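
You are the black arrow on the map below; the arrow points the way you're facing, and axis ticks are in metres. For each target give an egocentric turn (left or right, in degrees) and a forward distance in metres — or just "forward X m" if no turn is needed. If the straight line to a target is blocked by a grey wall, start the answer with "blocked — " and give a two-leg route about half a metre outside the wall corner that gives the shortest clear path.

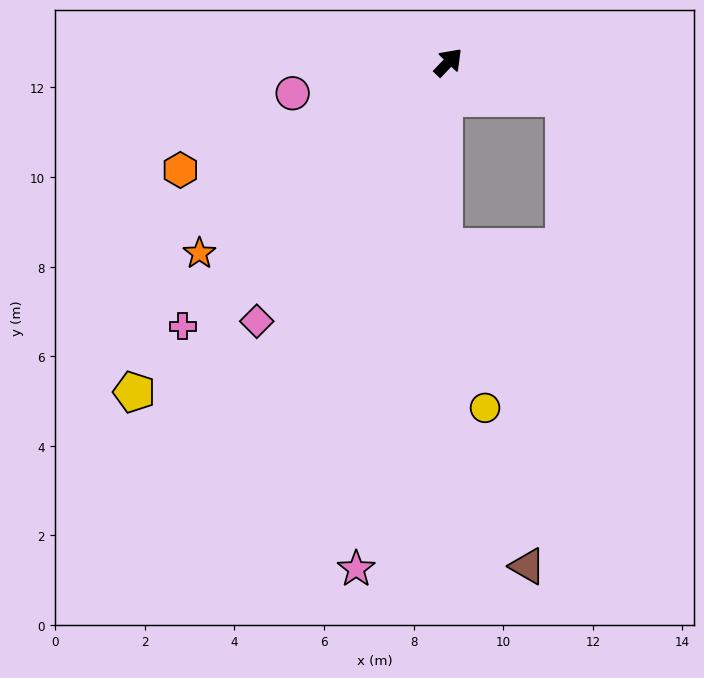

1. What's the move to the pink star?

turn right 146°, forward 11.5 m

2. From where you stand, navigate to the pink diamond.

turn right 173°, forward 7.2 m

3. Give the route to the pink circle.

turn left 145°, forward 3.5 m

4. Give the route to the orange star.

turn left 171°, forward 7.0 m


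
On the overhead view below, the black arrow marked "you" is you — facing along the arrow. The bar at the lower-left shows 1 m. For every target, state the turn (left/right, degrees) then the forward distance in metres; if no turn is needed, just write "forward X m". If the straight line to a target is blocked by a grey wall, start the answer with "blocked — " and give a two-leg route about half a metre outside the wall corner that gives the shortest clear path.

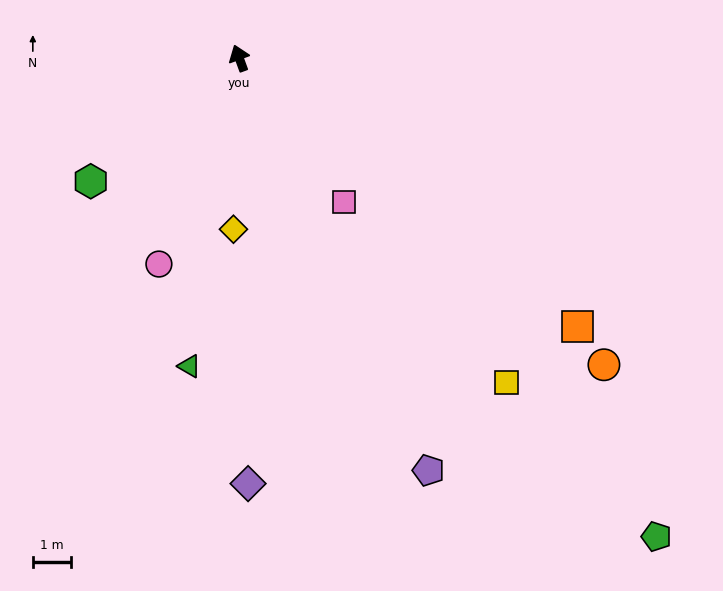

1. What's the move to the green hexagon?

turn left 110°, forward 5.0 m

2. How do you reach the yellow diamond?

turn left 158°, forward 4.5 m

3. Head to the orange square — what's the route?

turn right 148°, forward 11.3 m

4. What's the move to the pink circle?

turn left 139°, forward 5.8 m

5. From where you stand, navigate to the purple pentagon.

turn right 175°, forward 11.8 m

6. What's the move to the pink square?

turn right 164°, forward 4.6 m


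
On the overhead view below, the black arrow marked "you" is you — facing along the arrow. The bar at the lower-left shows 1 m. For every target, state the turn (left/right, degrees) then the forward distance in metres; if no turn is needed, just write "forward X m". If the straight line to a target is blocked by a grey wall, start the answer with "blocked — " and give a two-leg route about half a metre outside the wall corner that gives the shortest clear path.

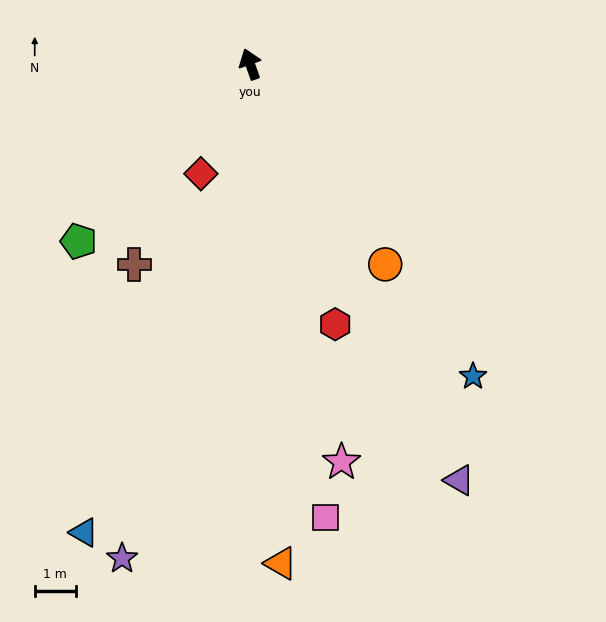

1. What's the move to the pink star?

turn left 173°, forward 9.9 m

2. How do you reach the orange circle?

turn right 166°, forward 5.8 m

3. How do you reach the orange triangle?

turn left 164°, forward 12.1 m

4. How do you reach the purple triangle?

turn right 173°, forward 11.3 m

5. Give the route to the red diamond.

turn left 136°, forward 2.9 m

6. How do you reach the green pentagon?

turn left 116°, forward 6.0 m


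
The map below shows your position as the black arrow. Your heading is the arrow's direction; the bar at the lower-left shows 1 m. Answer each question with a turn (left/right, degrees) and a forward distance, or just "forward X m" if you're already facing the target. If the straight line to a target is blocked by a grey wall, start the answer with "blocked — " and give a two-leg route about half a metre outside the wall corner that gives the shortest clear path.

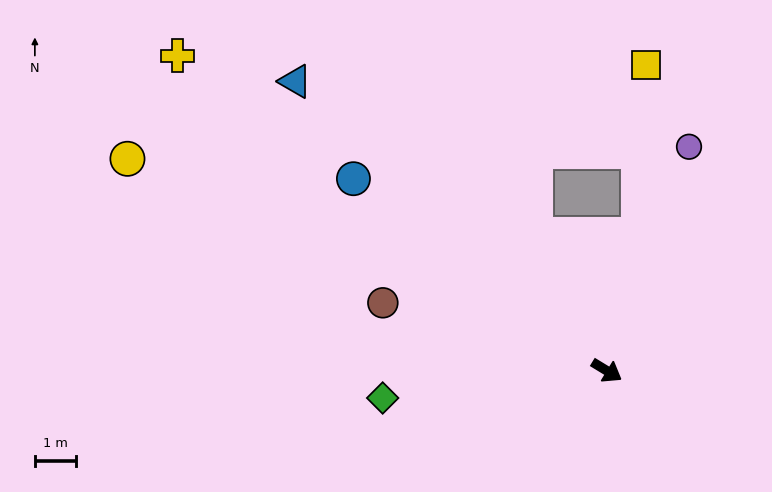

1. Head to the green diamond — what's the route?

turn right 142°, forward 5.5 m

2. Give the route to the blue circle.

turn left 174°, forward 7.8 m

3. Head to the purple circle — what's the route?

turn left 101°, forward 5.8 m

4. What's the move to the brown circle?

turn right 166°, forward 5.7 m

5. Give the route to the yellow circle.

turn right 172°, forward 12.8 m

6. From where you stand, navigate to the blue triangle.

turn left 168°, forward 10.4 m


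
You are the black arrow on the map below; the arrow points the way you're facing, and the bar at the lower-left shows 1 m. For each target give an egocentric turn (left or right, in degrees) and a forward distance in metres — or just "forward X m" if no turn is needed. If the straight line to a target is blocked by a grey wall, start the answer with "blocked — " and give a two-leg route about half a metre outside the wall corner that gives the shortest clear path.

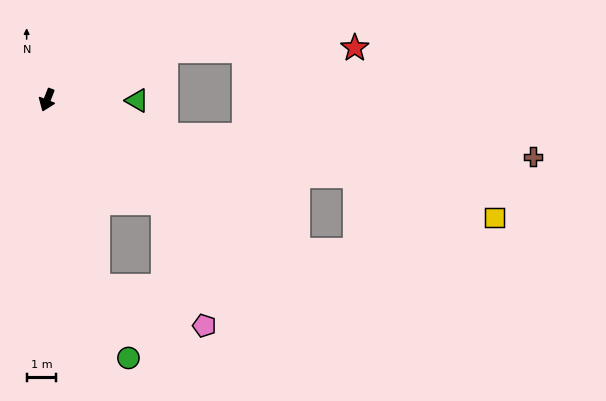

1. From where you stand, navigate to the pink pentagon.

blocked — turn left 70°, forward 5.3 m, then turn right 30°, forward 4.4 m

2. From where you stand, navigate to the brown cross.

blocked — turn left 95°, forward 4.2 m, then turn left 13°, forward 12.5 m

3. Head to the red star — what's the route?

blocked — turn left 134°, forward 4.4 m, then turn right 22°, forward 6.4 m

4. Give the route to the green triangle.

turn left 111°, forward 3.1 m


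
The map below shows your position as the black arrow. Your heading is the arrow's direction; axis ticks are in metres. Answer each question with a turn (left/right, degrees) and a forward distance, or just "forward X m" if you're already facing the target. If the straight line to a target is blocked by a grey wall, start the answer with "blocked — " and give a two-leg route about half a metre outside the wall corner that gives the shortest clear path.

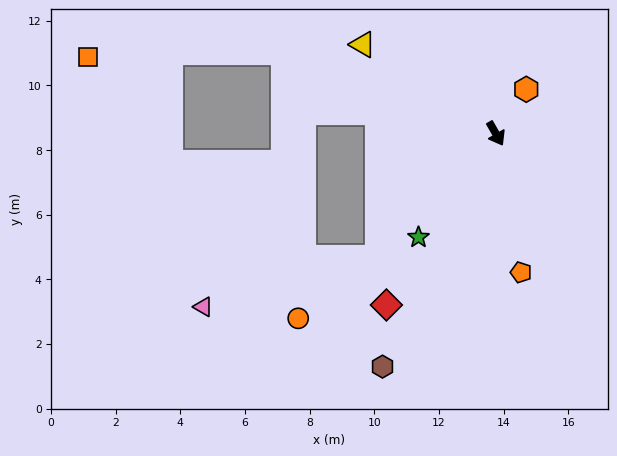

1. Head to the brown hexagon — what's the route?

turn right 56°, forward 8.0 m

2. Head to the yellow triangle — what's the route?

turn right 154°, forward 5.0 m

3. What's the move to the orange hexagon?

turn left 116°, forward 1.7 m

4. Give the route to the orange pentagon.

turn right 19°, forward 4.4 m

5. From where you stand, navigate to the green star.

turn right 66°, forward 4.0 m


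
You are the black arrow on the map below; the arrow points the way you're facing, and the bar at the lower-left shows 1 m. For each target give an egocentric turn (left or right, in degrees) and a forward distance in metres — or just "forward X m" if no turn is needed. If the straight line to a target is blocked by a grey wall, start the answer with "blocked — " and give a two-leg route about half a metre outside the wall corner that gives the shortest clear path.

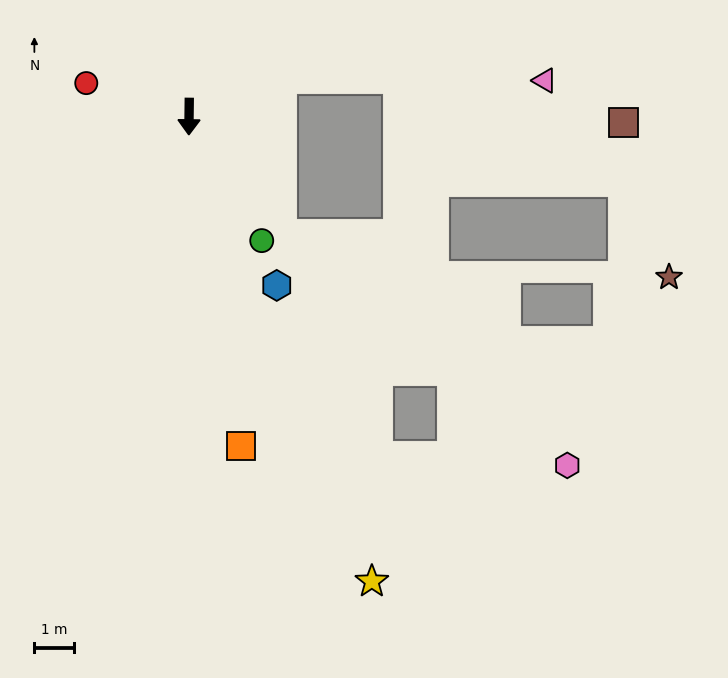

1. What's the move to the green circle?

turn left 31°, forward 3.7 m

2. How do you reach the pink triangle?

blocked — turn left 114°, forward 2.5 m, then turn right 24°, forward 6.7 m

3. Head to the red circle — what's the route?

turn right 107°, forward 2.8 m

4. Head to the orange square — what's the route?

turn left 10°, forward 8.5 m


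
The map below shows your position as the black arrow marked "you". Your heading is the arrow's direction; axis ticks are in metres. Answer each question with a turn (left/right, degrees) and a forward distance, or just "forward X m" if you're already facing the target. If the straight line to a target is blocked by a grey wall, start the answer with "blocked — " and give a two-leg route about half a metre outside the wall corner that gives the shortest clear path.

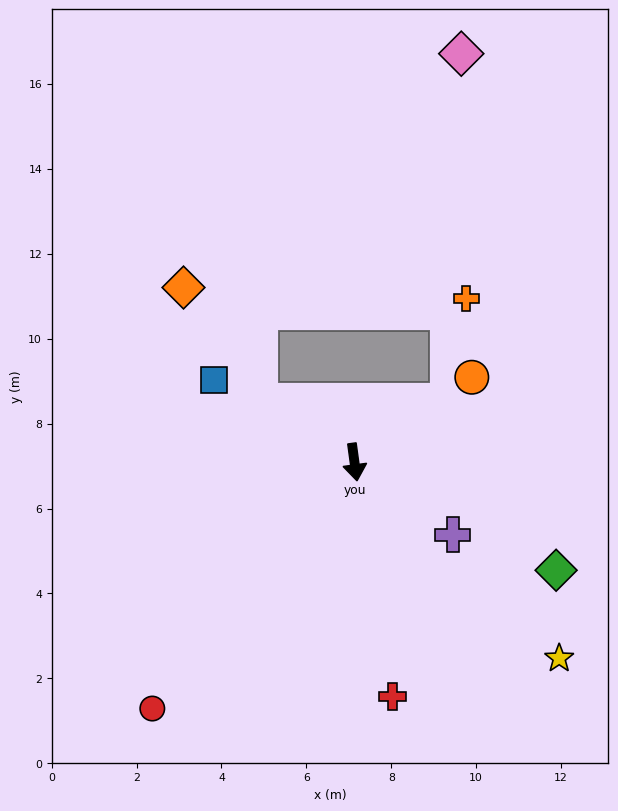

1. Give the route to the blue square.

turn right 128°, forward 3.8 m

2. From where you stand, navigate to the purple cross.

turn left 46°, forward 2.9 m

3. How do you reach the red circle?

turn right 47°, forward 7.5 m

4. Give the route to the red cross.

forward 5.6 m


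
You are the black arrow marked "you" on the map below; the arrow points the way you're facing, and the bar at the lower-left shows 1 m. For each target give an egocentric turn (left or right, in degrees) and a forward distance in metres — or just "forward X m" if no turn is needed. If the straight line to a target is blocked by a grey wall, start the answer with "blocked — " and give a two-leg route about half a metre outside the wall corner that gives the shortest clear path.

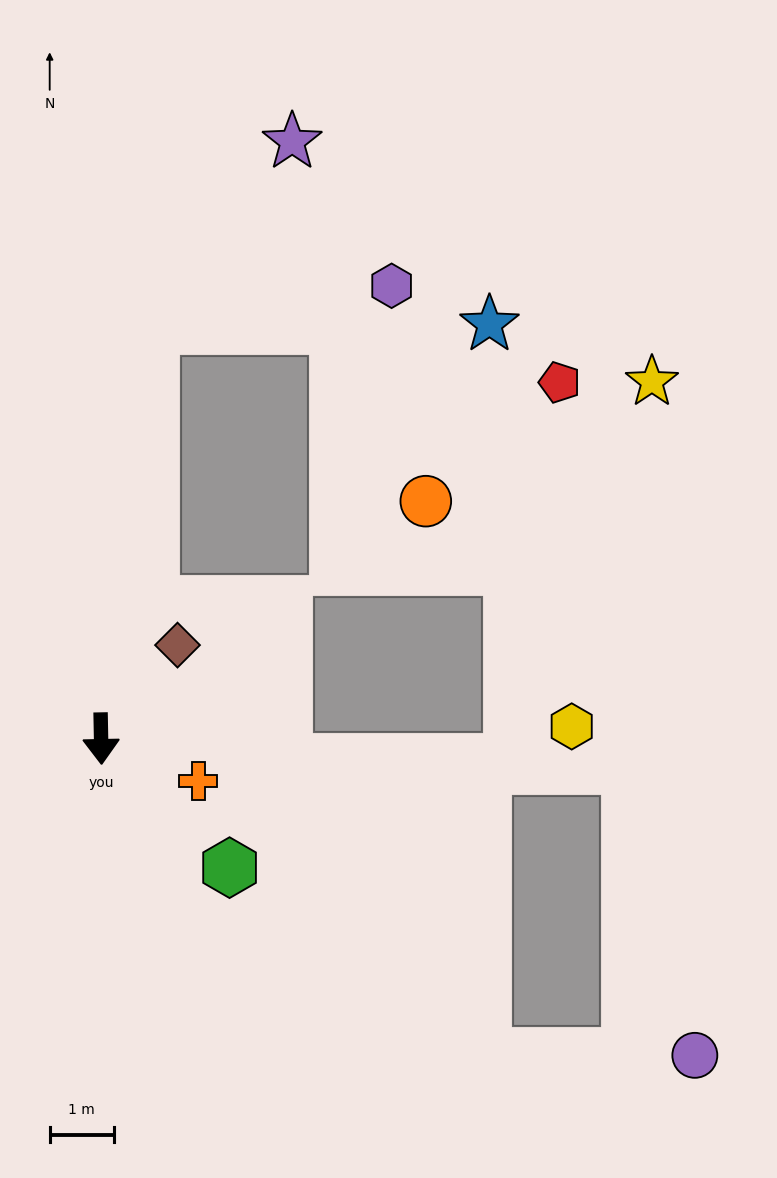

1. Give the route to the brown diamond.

turn left 140°, forward 1.9 m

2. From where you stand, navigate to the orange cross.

turn left 65°, forward 1.6 m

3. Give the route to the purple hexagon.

blocked — turn left 172°, forward 6.4 m, then turn right 73°, forward 3.8 m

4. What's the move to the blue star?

blocked — turn left 172°, forward 6.4 m, then turn right 83°, forward 5.2 m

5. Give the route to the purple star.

blocked — turn left 172°, forward 6.4 m, then turn right 30°, forward 3.6 m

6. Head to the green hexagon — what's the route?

turn left 44°, forward 2.8 m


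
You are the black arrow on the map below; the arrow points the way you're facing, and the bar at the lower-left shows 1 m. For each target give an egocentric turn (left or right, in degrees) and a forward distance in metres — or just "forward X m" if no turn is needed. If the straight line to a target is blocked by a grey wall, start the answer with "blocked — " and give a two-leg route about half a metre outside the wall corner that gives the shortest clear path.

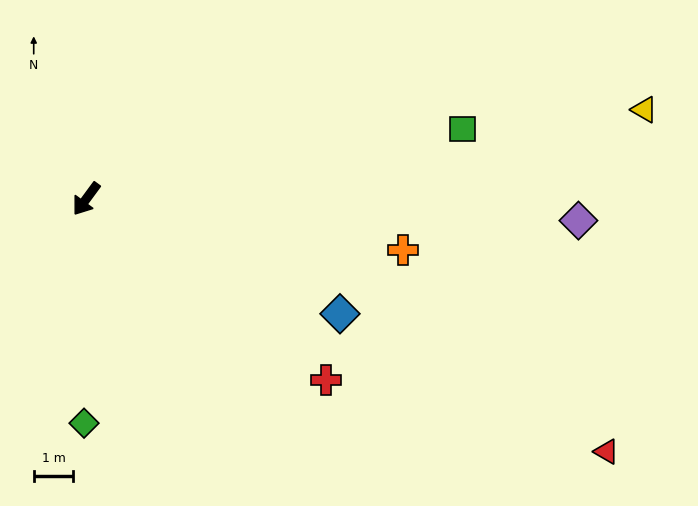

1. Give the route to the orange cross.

turn left 117°, forward 8.1 m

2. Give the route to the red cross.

turn left 89°, forward 7.6 m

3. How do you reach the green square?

turn left 137°, forward 9.6 m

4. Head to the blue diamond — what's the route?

turn left 102°, forward 7.0 m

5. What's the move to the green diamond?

turn left 36°, forward 5.6 m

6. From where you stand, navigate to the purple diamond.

turn left 124°, forward 12.4 m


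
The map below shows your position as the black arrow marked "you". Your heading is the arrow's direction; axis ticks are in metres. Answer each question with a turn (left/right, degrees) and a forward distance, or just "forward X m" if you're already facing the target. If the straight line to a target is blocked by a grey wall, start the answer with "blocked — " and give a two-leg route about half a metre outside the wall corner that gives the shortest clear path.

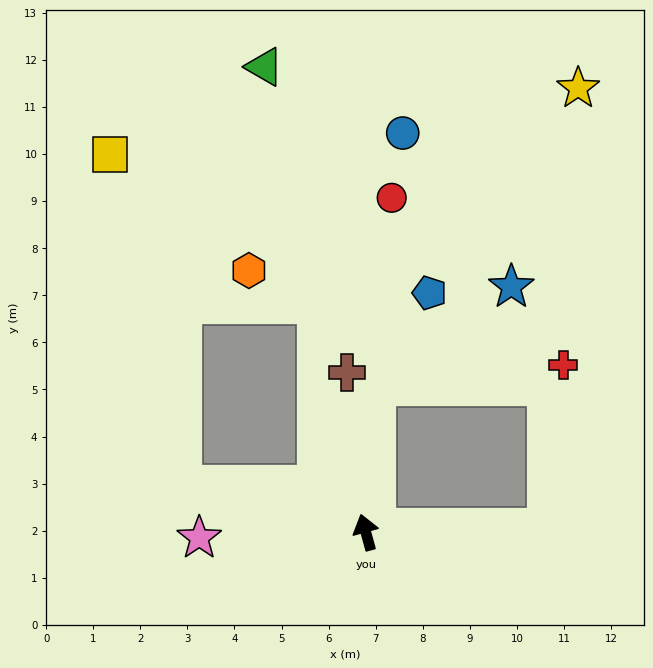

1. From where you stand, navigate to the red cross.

blocked — turn right 19°, forward 3.1 m, then turn right 80°, forward 4.0 m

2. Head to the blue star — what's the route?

blocked — turn right 19°, forward 3.1 m, then turn right 50°, forward 3.6 m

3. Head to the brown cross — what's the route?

turn right 9°, forward 3.4 m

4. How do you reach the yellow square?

blocked — turn left 60°, forward 4.0 m, then turn right 63°, forward 7.2 m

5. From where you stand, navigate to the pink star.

turn left 77°, forward 3.5 m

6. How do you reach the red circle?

turn right 20°, forward 7.1 m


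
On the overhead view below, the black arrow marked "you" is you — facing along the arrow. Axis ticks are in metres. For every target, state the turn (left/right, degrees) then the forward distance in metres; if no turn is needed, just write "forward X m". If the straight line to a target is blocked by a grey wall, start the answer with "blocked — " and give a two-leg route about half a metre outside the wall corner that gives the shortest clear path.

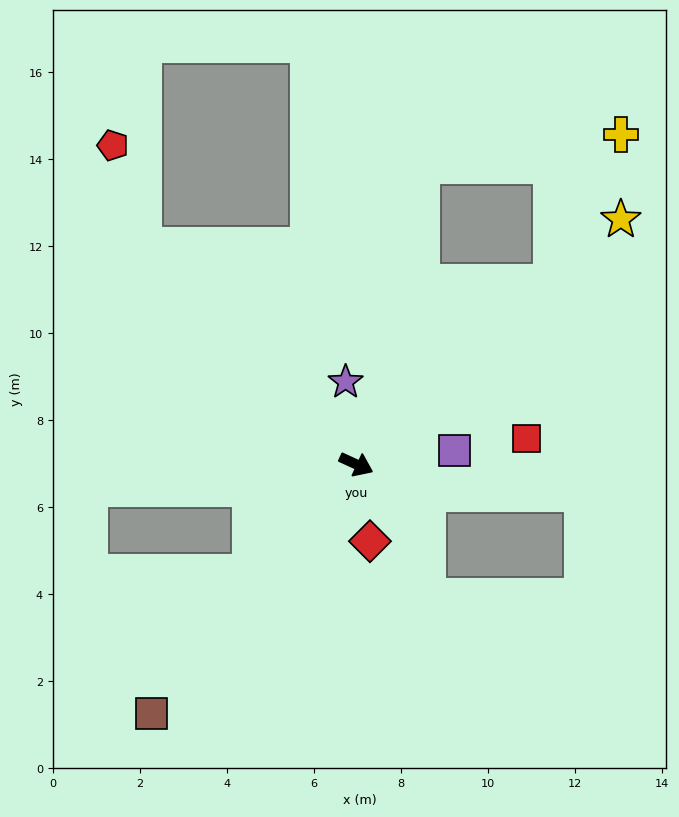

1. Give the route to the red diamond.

turn right 55°, forward 1.8 m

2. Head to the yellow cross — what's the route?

blocked — turn left 68°, forward 6.1 m, then turn left 21°, forward 3.8 m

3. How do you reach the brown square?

turn right 105°, forward 7.4 m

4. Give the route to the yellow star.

turn left 67°, forward 8.3 m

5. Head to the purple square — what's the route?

turn left 32°, forward 2.3 m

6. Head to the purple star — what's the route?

turn left 122°, forward 1.9 m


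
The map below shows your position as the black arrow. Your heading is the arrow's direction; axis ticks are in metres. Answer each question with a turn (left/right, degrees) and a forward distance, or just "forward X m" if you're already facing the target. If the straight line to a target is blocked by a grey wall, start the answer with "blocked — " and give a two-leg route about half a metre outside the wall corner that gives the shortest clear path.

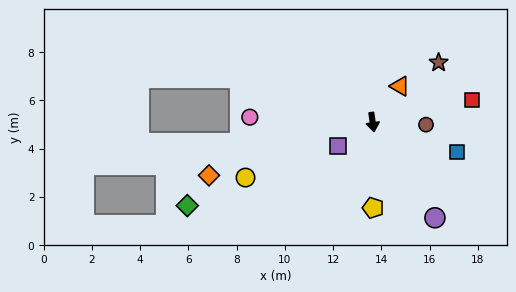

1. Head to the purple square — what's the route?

turn right 64°, forward 1.8 m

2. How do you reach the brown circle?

turn left 79°, forward 2.2 m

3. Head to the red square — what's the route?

turn left 94°, forward 4.2 m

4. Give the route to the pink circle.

turn right 100°, forward 5.1 m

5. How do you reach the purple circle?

turn left 25°, forward 4.7 m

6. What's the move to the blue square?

turn left 62°, forward 3.7 m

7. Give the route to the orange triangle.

turn left 135°, forward 1.9 m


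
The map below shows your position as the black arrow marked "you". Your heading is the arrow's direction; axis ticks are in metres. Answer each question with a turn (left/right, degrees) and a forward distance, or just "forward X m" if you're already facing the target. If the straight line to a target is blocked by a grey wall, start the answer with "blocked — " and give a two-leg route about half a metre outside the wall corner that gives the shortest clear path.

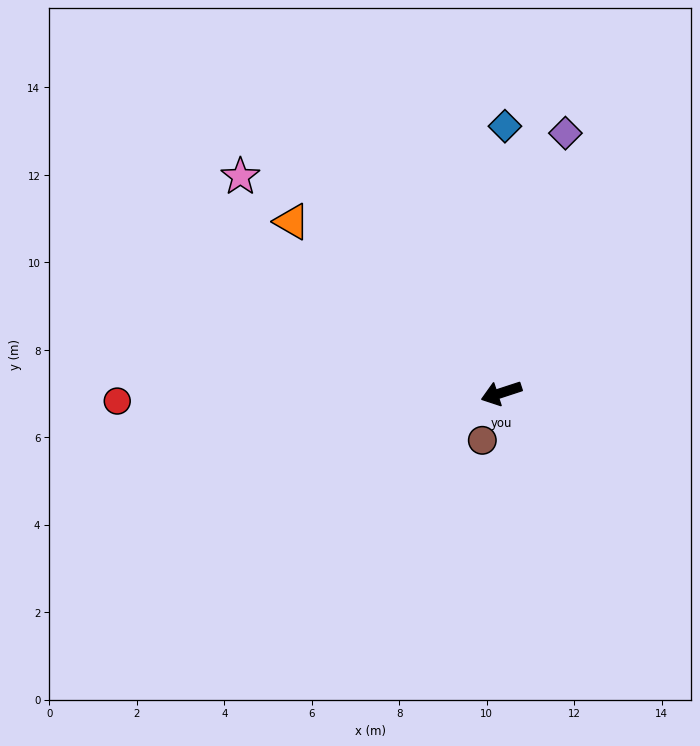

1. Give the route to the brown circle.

turn left 50°, forward 1.2 m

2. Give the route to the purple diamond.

turn right 122°, forward 6.1 m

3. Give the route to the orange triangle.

turn right 57°, forward 6.2 m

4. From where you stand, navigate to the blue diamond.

turn right 109°, forward 6.1 m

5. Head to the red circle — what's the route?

turn right 17°, forward 8.8 m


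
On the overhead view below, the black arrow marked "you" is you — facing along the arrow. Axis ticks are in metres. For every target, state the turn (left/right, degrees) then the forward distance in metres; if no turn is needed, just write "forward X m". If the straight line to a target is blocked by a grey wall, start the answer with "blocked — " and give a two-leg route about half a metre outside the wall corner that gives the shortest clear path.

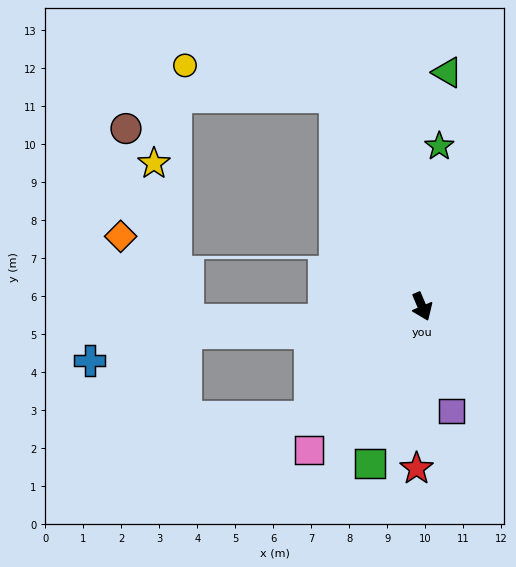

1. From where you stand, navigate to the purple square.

turn right 7°, forward 2.9 m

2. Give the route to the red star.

turn right 25°, forward 4.3 m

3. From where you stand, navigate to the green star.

turn left 151°, forward 4.2 m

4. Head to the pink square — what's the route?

turn right 61°, forward 4.8 m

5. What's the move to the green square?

turn right 41°, forward 4.4 m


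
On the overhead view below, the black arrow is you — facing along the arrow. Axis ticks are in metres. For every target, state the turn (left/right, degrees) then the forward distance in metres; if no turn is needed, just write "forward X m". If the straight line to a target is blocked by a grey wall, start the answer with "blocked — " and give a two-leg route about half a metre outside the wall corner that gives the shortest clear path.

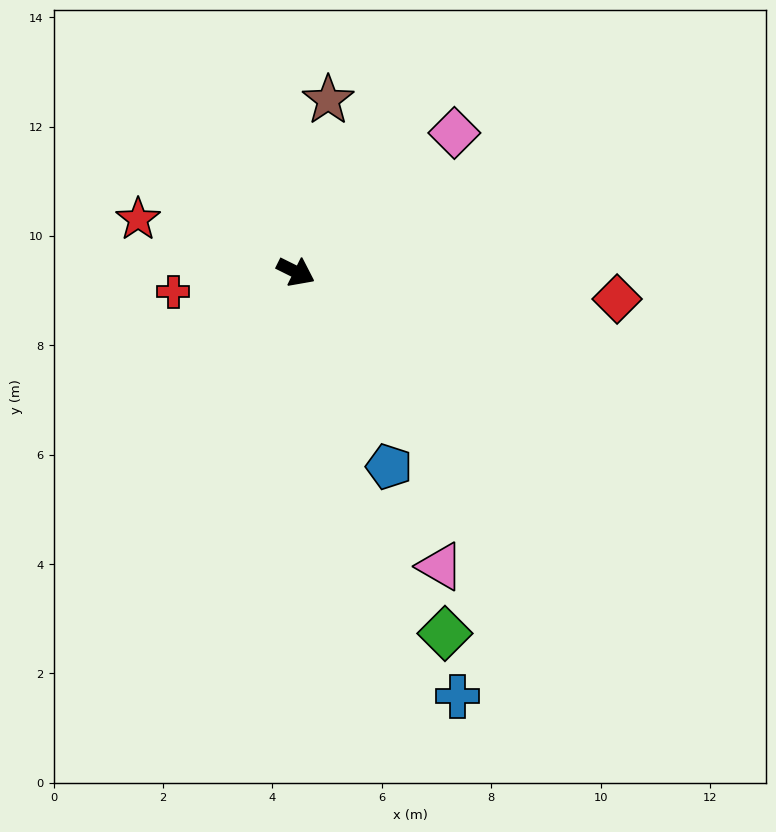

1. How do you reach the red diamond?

turn left 22°, forward 5.9 m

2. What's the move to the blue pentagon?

turn right 38°, forward 3.9 m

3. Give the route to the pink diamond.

turn left 68°, forward 3.9 m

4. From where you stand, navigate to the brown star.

turn left 106°, forward 3.2 m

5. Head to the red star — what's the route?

turn right 172°, forward 3.0 m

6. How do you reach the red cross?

turn right 144°, forward 2.3 m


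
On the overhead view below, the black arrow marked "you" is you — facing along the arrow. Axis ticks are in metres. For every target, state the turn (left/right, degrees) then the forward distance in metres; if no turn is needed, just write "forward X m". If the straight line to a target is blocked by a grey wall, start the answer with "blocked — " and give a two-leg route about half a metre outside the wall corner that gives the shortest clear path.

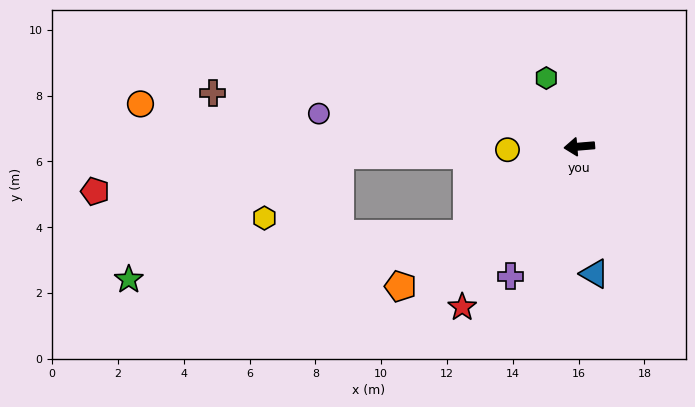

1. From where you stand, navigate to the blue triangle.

turn left 92°, forward 3.9 m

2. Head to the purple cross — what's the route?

turn left 57°, forward 4.5 m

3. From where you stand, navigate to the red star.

turn left 49°, forward 6.0 m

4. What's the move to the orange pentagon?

turn left 33°, forward 6.9 m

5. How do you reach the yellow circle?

turn right 2°, forward 2.2 m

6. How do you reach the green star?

blocked — turn left 33°, forward 4.3 m, then turn right 30°, forward 10.4 m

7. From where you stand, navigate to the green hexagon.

turn right 69°, forward 2.3 m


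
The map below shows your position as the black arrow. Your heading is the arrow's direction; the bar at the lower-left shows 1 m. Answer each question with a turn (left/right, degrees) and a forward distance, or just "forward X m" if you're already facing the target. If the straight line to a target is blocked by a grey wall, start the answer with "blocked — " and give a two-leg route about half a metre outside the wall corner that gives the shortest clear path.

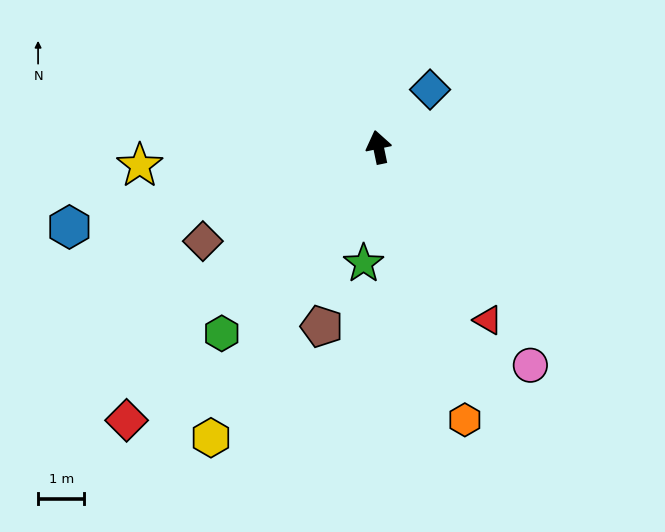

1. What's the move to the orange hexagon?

turn right 174°, forward 6.2 m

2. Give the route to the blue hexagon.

turn left 93°, forward 6.9 m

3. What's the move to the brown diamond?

turn left 106°, forward 4.3 m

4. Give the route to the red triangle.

turn right 159°, forward 4.4 m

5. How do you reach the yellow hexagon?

turn left 138°, forward 7.3 m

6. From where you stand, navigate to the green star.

turn left 161°, forward 2.5 m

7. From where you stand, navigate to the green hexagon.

turn left 128°, forward 5.3 m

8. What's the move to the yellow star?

turn left 83°, forward 5.2 m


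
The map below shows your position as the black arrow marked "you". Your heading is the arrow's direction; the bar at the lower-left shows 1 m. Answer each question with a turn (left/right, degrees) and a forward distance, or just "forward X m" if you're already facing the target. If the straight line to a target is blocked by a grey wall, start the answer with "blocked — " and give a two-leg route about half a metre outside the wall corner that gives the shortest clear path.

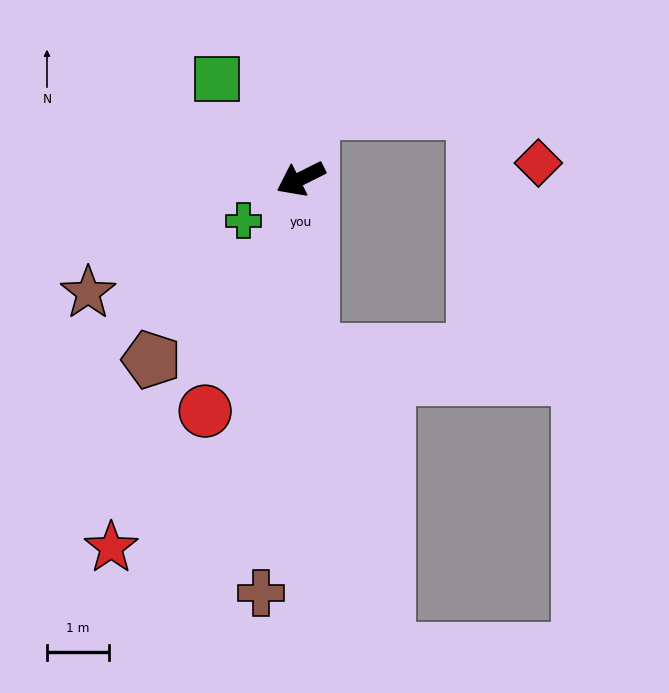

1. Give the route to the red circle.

turn left 41°, forward 4.0 m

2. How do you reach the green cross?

turn left 10°, forward 1.1 m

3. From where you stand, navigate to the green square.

turn right 77°, forward 2.1 m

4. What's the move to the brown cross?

turn left 58°, forward 6.7 m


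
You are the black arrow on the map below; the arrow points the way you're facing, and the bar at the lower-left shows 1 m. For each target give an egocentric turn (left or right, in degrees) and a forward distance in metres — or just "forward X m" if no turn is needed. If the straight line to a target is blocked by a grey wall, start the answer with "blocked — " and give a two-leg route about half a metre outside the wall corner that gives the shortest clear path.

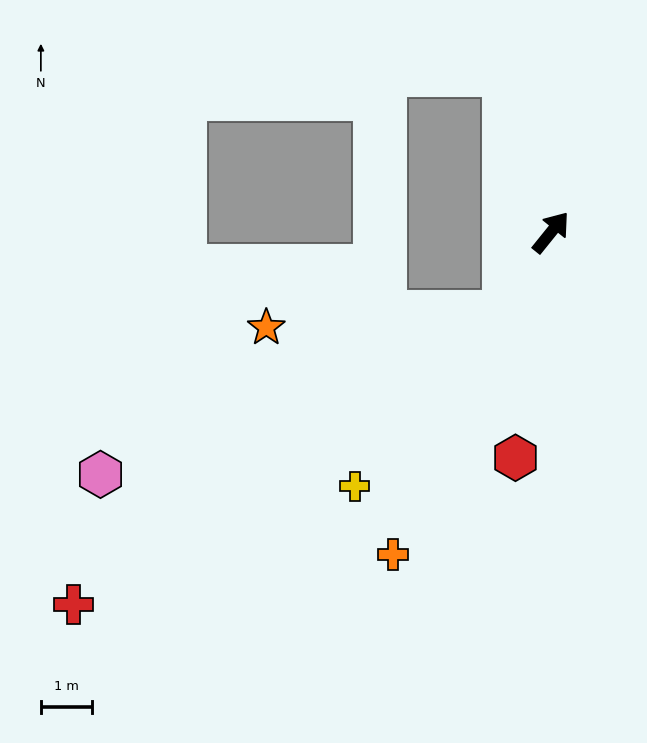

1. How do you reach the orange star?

blocked — turn right 172°, forward 1.8 m, then turn right 55°, forward 4.7 m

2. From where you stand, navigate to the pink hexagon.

blocked — turn right 172°, forward 1.8 m, then turn right 37°, forward 8.6 m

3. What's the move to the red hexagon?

turn right 150°, forward 4.5 m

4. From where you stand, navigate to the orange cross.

turn right 167°, forward 7.1 m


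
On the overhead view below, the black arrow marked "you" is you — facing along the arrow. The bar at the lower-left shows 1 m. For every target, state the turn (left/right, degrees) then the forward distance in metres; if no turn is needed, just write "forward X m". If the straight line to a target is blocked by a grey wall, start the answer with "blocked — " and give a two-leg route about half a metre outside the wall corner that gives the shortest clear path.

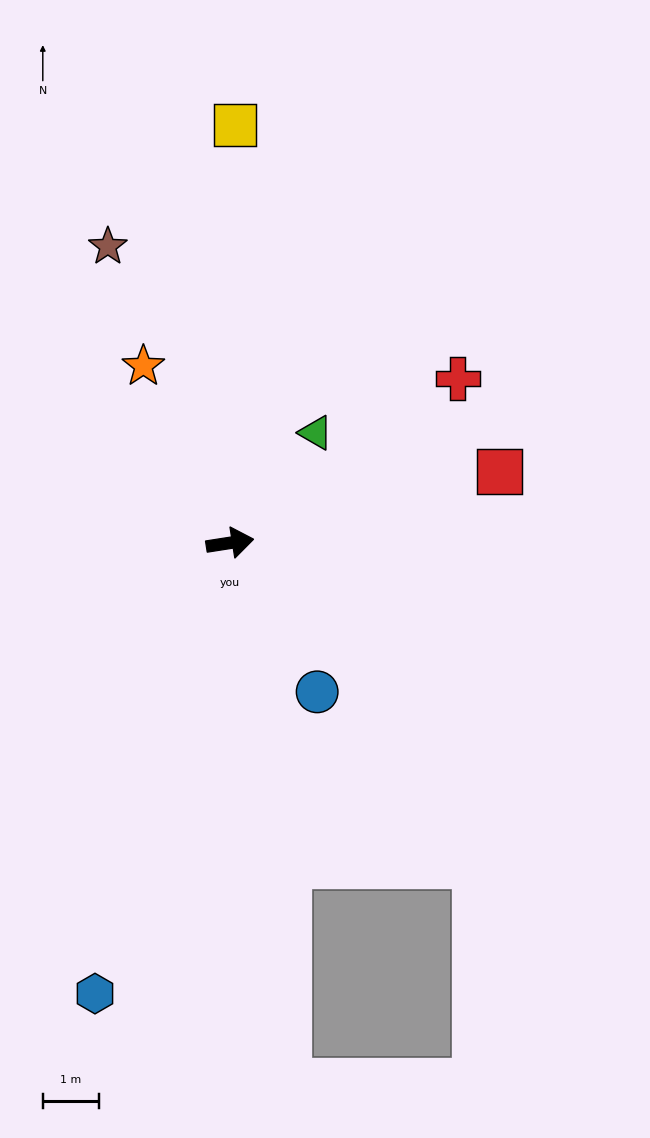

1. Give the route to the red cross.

turn left 27°, forward 5.0 m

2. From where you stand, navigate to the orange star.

turn left 107°, forward 3.5 m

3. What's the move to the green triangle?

turn left 43°, forward 2.5 m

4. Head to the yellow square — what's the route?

turn left 80°, forward 7.4 m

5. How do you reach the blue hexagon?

turn right 116°, forward 8.3 m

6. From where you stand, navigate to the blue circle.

turn right 69°, forward 3.0 m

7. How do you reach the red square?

turn left 6°, forward 4.9 m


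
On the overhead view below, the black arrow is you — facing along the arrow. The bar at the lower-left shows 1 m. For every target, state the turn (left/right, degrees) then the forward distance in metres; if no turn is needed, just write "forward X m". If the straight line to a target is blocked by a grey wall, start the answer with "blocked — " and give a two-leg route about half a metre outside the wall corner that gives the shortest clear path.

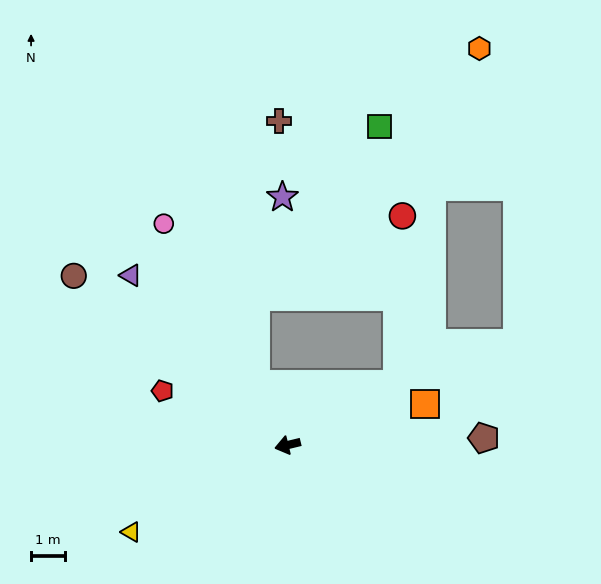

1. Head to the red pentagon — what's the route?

turn right 37°, forward 4.0 m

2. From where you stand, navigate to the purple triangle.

turn right 61°, forward 6.8 m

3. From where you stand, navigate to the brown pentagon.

turn left 168°, forward 5.8 m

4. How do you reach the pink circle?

turn right 74°, forward 7.4 m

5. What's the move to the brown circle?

turn right 52°, forward 8.0 m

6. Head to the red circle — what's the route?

blocked — turn right 165°, forward 3.7 m, then turn left 60°, forward 4.9 m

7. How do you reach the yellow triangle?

turn left 15°, forward 5.3 m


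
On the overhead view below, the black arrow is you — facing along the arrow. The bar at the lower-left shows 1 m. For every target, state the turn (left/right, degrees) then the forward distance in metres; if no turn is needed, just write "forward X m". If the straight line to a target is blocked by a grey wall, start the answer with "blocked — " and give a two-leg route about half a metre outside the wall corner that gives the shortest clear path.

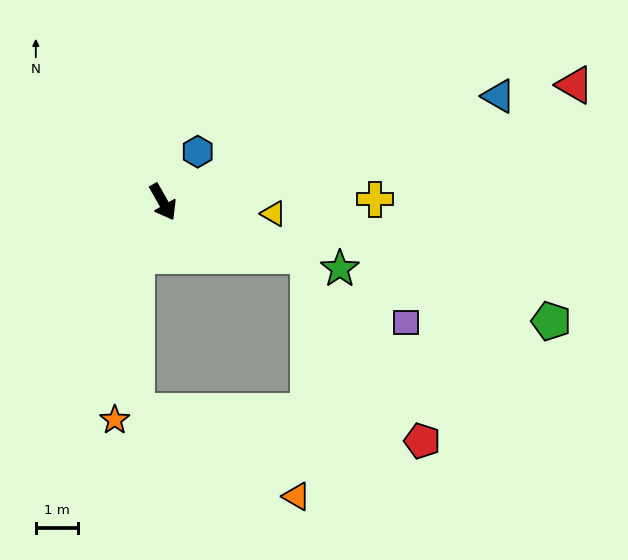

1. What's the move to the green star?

turn left 40°, forward 4.5 m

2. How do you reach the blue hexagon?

turn left 116°, forward 1.5 m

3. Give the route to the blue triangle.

turn left 78°, forward 8.4 m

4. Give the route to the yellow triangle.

turn left 54°, forward 2.7 m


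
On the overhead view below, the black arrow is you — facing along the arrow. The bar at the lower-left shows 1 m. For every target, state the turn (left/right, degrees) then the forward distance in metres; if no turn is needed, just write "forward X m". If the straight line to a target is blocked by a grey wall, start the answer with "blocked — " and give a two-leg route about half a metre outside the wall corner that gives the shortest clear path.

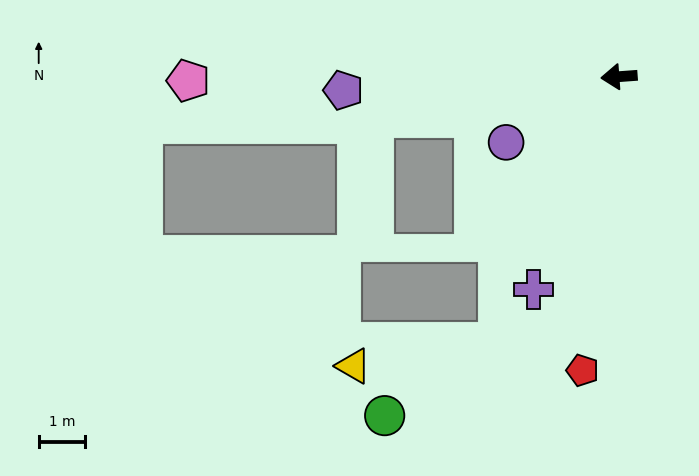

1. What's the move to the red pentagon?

turn left 79°, forward 6.4 m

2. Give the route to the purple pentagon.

forward 6.0 m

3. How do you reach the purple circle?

turn left 26°, forward 2.8 m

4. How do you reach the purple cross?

turn left 64°, forward 4.9 m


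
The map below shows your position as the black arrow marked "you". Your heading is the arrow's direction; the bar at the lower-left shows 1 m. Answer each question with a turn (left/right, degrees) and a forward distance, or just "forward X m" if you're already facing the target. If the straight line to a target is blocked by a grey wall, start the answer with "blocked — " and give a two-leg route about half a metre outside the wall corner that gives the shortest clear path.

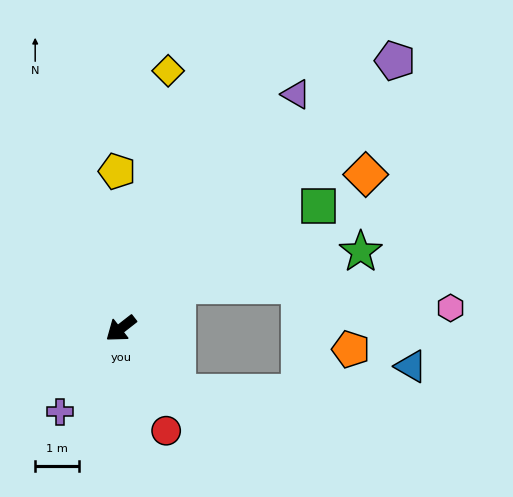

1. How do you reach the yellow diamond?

turn right 138°, forward 6.0 m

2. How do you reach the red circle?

turn left 76°, forward 2.6 m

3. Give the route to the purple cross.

turn left 16°, forward 2.4 m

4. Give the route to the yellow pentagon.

turn right 127°, forward 3.6 m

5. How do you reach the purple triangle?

turn right 165°, forward 6.7 m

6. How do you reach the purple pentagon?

turn right 174°, forward 8.8 m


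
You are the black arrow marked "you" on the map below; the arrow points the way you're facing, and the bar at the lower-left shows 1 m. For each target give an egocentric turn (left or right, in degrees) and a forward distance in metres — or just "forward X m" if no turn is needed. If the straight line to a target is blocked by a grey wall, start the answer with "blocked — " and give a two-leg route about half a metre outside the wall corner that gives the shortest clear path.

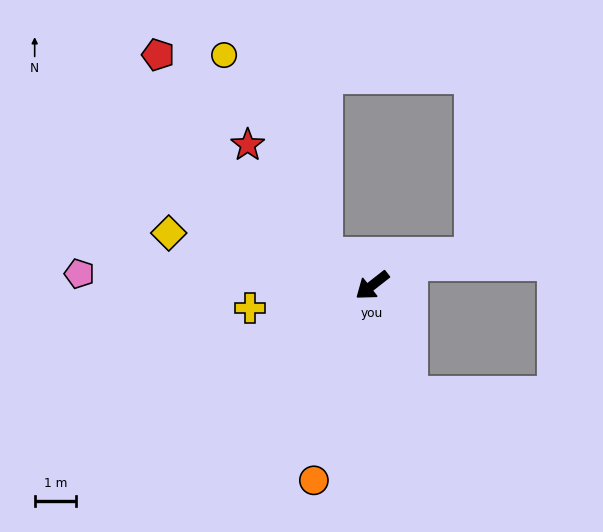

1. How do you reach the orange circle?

turn left 35°, forward 4.9 m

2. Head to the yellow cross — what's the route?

turn right 27°, forward 3.0 m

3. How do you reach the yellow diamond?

turn right 52°, forward 5.0 m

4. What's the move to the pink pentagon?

turn right 40°, forward 7.0 m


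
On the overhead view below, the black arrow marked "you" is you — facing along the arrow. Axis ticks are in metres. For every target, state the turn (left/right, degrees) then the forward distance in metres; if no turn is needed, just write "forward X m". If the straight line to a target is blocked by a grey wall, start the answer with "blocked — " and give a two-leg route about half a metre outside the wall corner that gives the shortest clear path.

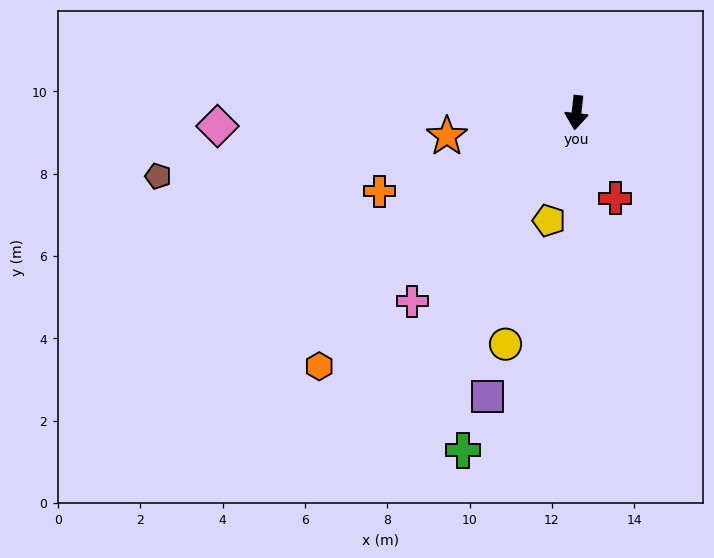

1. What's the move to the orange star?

turn right 73°, forward 3.2 m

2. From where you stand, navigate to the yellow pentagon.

turn right 8°, forward 2.7 m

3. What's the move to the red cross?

turn left 31°, forward 2.3 m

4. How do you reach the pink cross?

turn right 35°, forward 6.1 m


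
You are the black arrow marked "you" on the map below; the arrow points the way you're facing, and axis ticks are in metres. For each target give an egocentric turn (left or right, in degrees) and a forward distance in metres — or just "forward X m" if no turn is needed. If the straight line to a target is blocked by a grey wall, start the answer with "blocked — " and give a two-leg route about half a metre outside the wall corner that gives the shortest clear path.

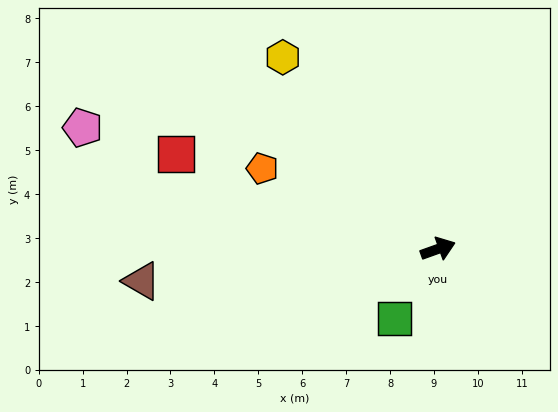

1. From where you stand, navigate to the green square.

turn right 142°, forward 1.9 m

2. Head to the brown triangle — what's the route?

turn left 167°, forward 6.8 m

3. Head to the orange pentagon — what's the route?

turn left 136°, forward 4.4 m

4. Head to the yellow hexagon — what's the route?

turn left 109°, forward 5.6 m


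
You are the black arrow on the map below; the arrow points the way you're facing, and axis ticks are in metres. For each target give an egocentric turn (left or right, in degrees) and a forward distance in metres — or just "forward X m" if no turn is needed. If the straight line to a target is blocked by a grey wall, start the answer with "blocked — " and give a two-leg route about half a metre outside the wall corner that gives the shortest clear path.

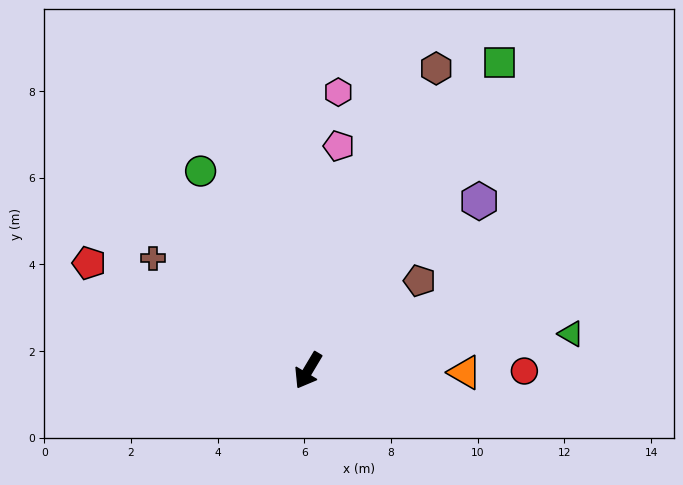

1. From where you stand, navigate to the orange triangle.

turn left 120°, forward 3.6 m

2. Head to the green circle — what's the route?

turn right 121°, forward 5.2 m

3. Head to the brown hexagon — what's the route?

turn right 172°, forward 7.6 m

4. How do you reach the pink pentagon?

turn right 157°, forward 5.2 m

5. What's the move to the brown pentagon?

turn left 160°, forward 3.3 m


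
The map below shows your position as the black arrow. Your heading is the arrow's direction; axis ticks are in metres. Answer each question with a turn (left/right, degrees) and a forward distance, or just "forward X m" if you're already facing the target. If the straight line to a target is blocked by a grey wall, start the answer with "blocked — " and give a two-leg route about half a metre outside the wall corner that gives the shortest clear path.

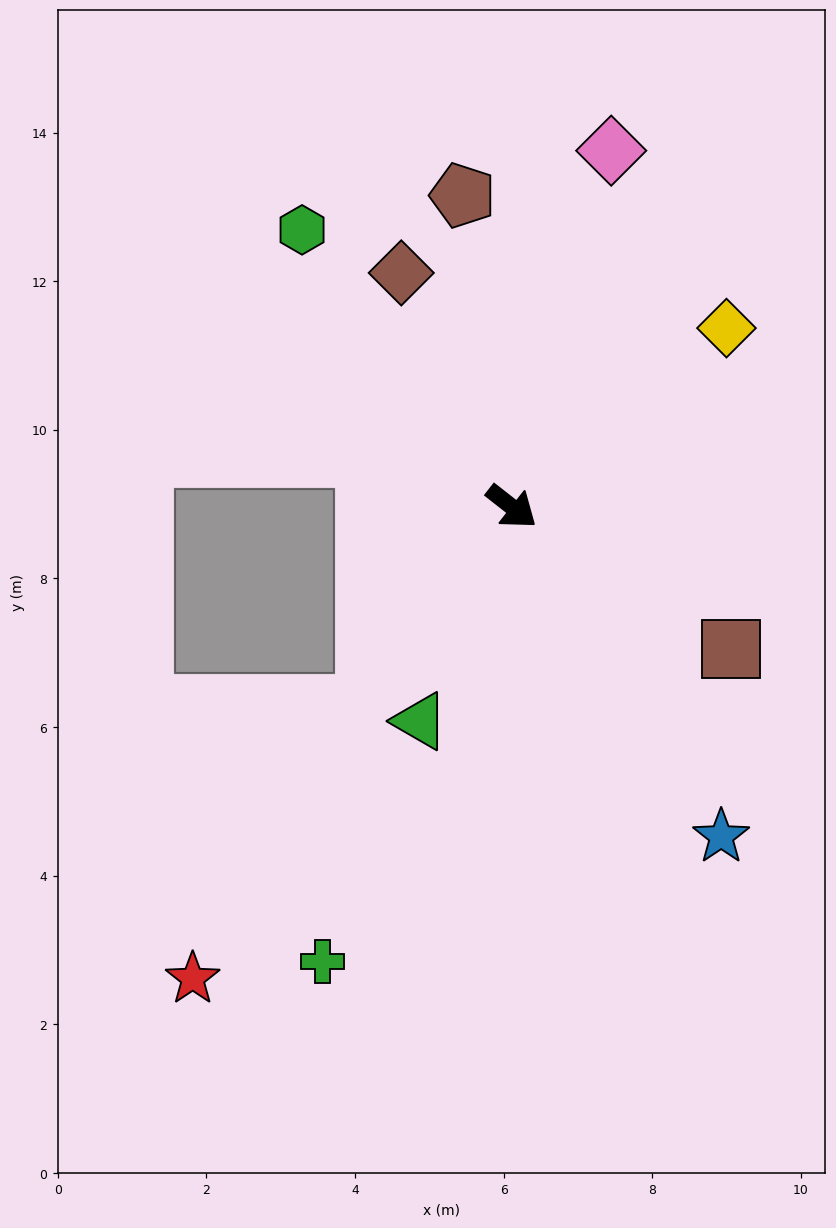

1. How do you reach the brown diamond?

turn left 153°, forward 3.5 m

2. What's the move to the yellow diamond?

turn left 78°, forward 3.8 m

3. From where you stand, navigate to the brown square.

turn left 5°, forward 3.5 m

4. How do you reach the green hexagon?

turn left 165°, forward 4.7 m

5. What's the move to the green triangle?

turn right 75°, forward 3.1 m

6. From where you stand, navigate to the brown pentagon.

turn left 137°, forward 4.2 m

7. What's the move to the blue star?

turn right 20°, forward 5.3 m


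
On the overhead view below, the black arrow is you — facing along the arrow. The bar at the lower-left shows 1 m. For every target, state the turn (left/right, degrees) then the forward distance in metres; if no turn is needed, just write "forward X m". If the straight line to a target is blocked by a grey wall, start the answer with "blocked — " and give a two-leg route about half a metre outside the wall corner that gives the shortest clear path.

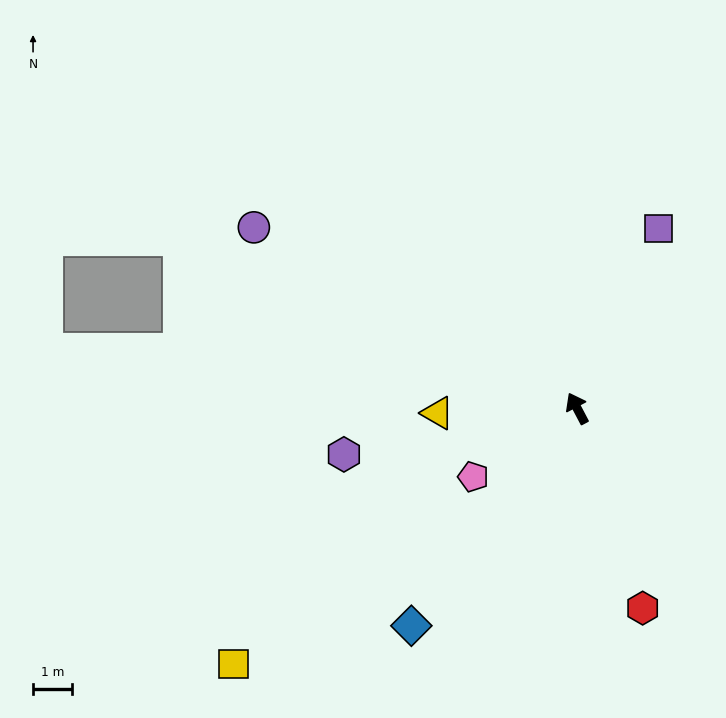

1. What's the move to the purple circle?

turn left 33°, forward 9.5 m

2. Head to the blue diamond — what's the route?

turn left 115°, forward 7.0 m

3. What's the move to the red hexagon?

turn left 170°, forward 5.4 m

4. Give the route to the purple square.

turn right 52°, forward 5.1 m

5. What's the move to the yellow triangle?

turn left 64°, forward 3.6 m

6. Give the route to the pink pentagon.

turn left 96°, forward 3.2 m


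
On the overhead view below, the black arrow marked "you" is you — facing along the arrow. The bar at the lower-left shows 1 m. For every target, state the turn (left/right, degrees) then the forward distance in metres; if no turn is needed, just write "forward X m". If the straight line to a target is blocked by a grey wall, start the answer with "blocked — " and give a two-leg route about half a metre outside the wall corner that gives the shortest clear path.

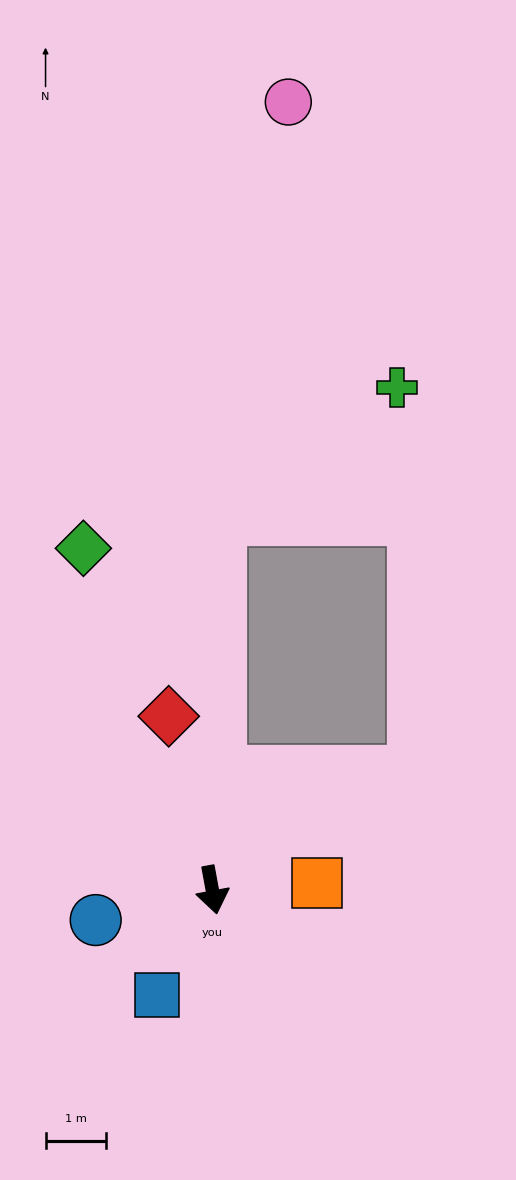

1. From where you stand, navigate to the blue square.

turn right 38°, forward 2.0 m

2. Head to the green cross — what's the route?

blocked — turn left 168°, forward 6.1 m, then turn right 52°, forward 3.6 m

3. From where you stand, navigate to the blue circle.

turn right 86°, forward 2.0 m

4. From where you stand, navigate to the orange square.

turn left 83°, forward 1.7 m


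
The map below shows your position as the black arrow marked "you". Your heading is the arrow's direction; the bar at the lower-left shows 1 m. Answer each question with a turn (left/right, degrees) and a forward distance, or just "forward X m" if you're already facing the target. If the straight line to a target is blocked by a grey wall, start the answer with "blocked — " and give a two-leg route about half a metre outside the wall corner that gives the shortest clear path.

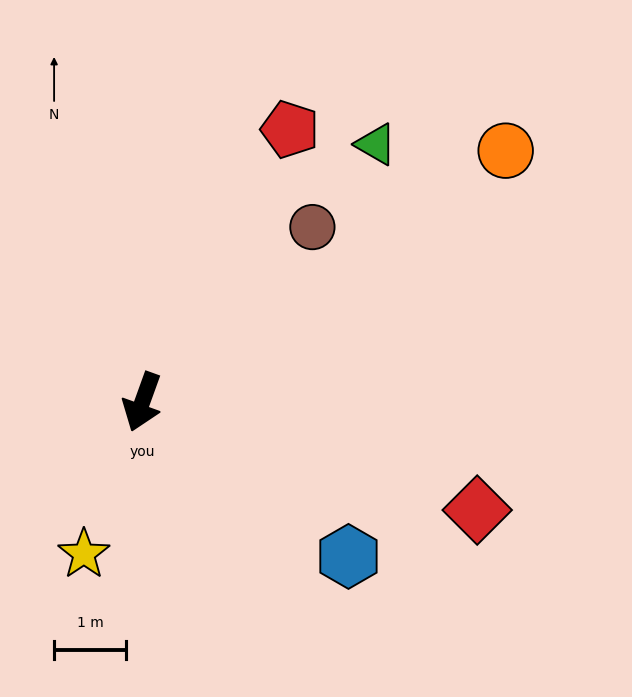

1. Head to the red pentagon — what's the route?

turn left 171°, forward 4.3 m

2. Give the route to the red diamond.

turn left 92°, forward 4.9 m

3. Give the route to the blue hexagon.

turn left 73°, forward 3.6 m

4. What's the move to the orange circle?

turn left 145°, forward 6.2 m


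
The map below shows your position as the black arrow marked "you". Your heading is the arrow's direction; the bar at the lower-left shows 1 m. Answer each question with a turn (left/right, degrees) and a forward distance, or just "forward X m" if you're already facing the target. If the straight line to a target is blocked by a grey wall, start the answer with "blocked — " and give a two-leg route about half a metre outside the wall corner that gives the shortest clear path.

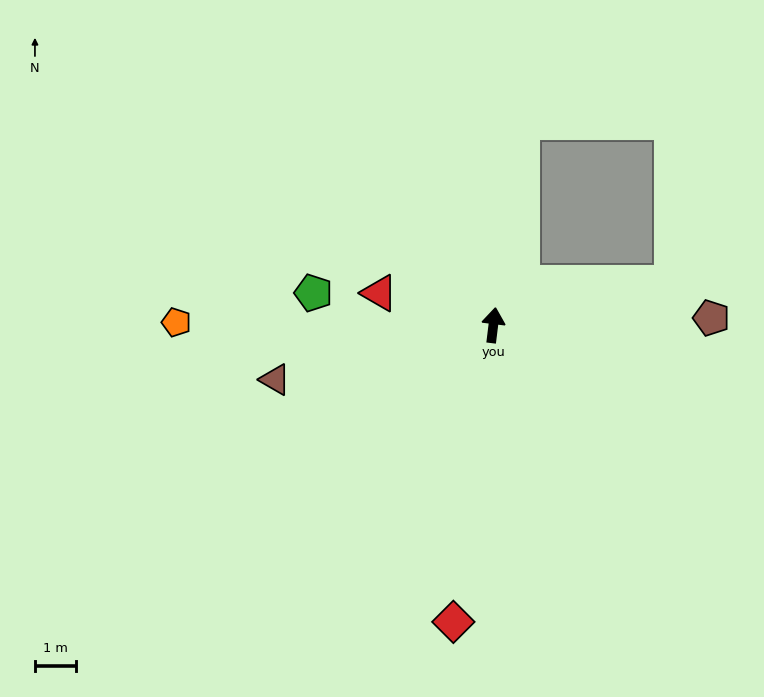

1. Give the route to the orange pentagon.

turn left 97°, forward 7.7 m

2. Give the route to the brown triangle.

turn left 111°, forward 5.5 m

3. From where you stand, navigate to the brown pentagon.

turn right 81°, forward 5.3 m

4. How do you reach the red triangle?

turn left 81°, forward 2.9 m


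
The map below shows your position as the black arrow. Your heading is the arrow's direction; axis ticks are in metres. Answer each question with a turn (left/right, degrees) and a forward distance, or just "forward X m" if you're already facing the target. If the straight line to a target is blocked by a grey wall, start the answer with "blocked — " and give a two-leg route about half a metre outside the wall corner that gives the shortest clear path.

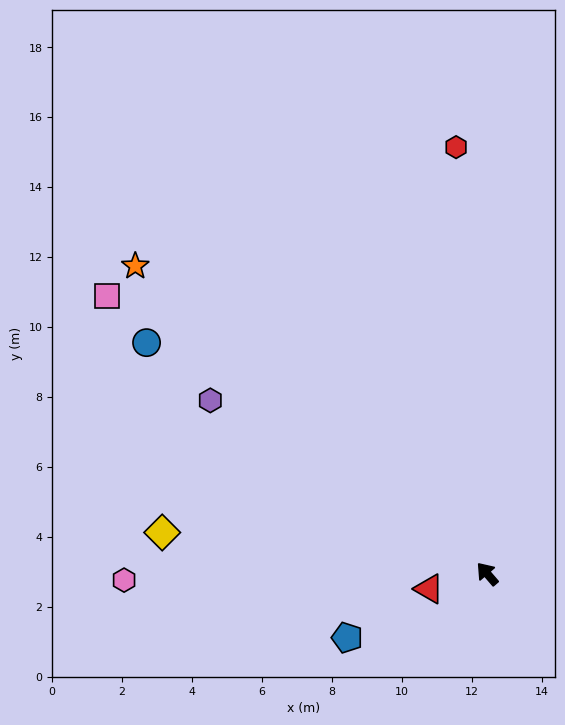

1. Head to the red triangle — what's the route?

turn left 64°, forward 1.7 m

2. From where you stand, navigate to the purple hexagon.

turn left 17°, forward 9.3 m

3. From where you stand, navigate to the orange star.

turn left 8°, forward 13.4 m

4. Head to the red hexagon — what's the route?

turn right 37°, forward 12.2 m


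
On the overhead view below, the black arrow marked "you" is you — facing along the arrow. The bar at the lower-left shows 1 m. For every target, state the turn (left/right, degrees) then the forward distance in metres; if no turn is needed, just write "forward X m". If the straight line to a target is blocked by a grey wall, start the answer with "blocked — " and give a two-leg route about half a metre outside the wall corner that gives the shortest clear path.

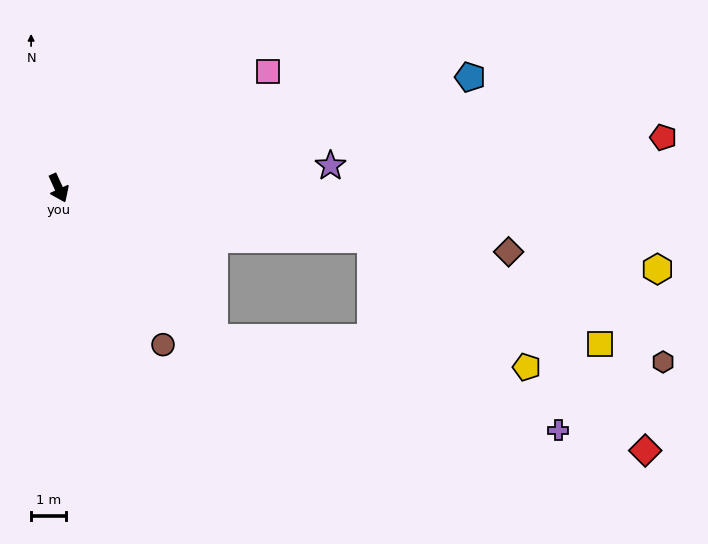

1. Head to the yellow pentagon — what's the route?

blocked — turn left 56°, forward 9.2 m, then turn right 30°, forward 5.8 m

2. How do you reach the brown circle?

turn left 9°, forward 5.5 m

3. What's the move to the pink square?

turn left 95°, forward 7.0 m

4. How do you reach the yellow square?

blocked — turn left 56°, forward 9.2 m, then turn right 15°, forward 7.3 m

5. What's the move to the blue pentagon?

turn left 81°, forward 12.4 m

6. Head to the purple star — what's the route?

turn left 70°, forward 7.9 m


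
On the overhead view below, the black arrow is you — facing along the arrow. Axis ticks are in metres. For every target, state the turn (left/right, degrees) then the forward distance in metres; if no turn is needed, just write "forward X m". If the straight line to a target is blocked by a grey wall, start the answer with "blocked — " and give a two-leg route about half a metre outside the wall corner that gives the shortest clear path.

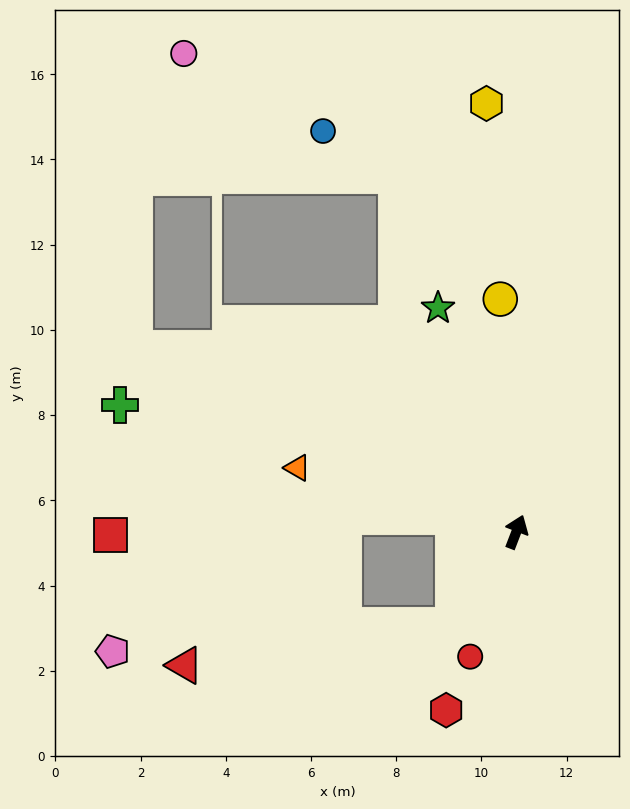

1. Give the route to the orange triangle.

turn left 95°, forward 5.4 m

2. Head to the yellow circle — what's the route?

turn left 25°, forward 5.5 m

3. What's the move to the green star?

turn left 40°, forward 5.6 m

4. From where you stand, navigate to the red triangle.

blocked — turn left 167°, forward 2.7 m, then turn right 47°, forward 6.4 m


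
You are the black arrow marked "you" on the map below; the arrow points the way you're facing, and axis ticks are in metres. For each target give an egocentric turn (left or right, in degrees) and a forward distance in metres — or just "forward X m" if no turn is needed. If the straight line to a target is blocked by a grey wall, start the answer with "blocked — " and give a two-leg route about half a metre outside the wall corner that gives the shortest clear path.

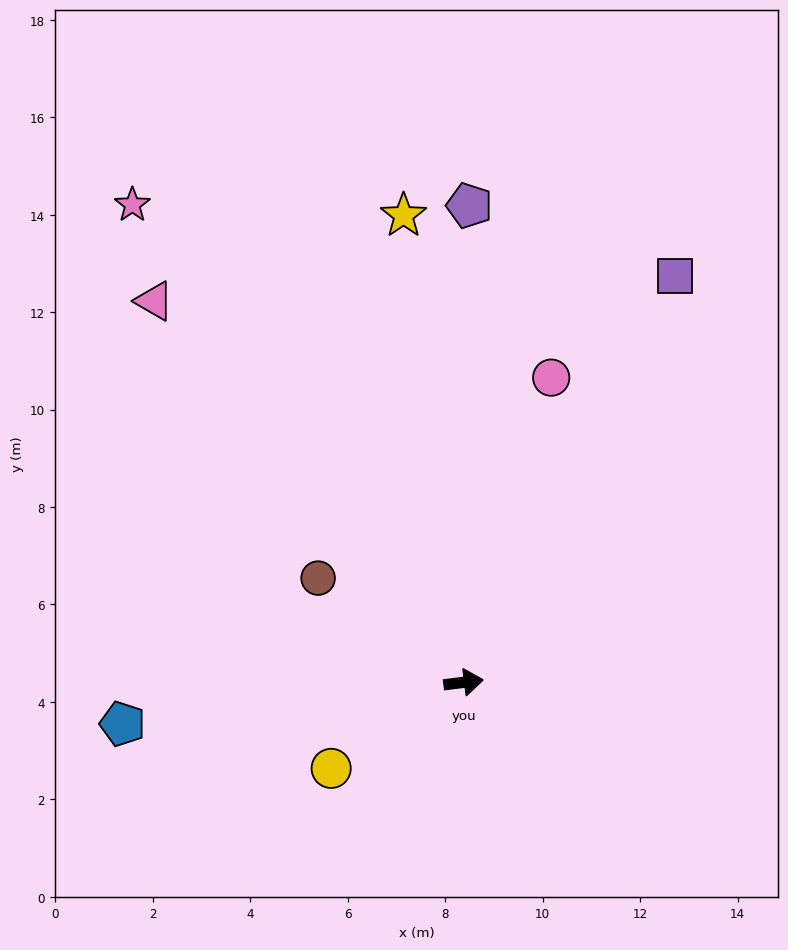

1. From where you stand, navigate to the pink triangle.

turn left 122°, forward 10.1 m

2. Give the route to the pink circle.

turn left 67°, forward 6.5 m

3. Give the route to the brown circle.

turn left 137°, forward 3.7 m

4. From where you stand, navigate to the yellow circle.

turn right 154°, forward 3.2 m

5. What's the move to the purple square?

turn left 55°, forward 9.4 m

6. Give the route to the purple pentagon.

turn left 82°, forward 9.8 m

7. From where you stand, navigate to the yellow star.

turn left 90°, forward 9.7 m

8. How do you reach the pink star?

turn left 118°, forward 11.9 m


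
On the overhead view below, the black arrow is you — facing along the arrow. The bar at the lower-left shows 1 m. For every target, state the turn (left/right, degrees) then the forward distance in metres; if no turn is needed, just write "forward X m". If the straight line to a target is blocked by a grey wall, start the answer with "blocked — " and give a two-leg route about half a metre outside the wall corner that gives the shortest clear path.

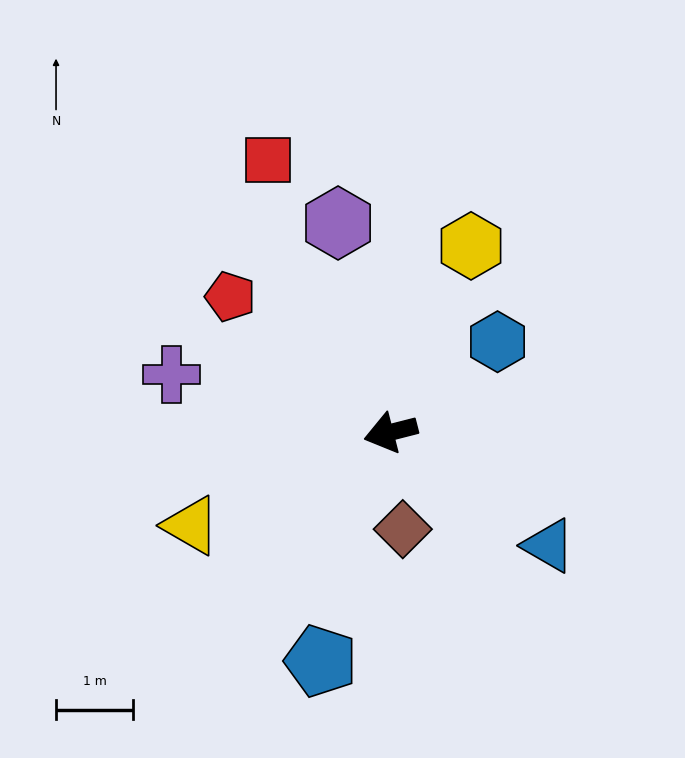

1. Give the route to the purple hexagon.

turn right 90°, forward 2.8 m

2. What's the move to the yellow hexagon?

turn right 128°, forward 2.6 m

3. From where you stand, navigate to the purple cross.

turn right 29°, forward 2.9 m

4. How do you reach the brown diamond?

turn left 83°, forward 1.3 m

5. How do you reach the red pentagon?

turn right 55°, forward 2.7 m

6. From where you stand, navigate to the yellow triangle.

turn left 11°, forward 2.9 m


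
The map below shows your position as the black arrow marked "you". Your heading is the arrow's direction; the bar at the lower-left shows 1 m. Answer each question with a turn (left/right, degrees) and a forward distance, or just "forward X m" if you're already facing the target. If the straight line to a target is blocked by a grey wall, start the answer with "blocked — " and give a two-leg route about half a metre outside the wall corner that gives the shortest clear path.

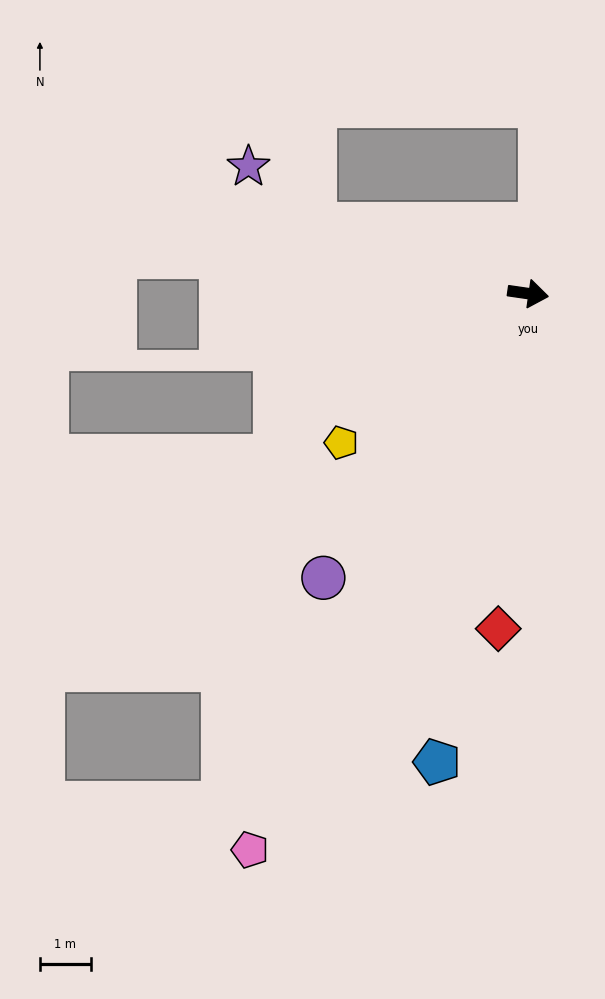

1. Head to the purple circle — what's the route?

turn right 118°, forward 6.8 m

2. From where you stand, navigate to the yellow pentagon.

turn right 133°, forward 4.7 m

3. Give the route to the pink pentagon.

turn right 108°, forward 12.2 m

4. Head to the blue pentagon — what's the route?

turn right 93°, forward 9.3 m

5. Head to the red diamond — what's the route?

turn right 87°, forward 6.6 m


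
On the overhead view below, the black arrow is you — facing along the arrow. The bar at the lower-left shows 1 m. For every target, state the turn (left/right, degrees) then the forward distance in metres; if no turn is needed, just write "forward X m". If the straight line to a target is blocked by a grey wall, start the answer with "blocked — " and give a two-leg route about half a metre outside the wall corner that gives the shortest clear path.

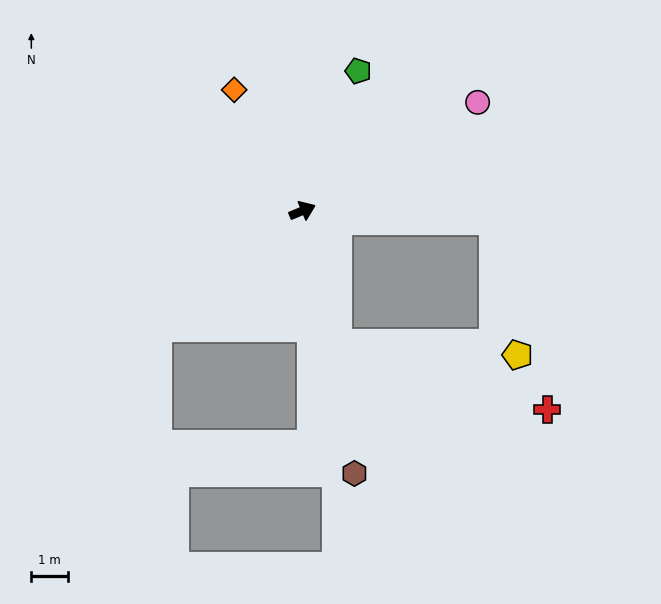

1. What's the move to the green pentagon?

turn left 46°, forward 4.1 m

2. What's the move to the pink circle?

turn left 9°, forward 5.6 m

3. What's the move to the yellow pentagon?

blocked — turn right 98°, forward 3.8 m, then turn left 72°, forward 4.9 m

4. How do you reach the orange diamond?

turn left 97°, forward 3.8 m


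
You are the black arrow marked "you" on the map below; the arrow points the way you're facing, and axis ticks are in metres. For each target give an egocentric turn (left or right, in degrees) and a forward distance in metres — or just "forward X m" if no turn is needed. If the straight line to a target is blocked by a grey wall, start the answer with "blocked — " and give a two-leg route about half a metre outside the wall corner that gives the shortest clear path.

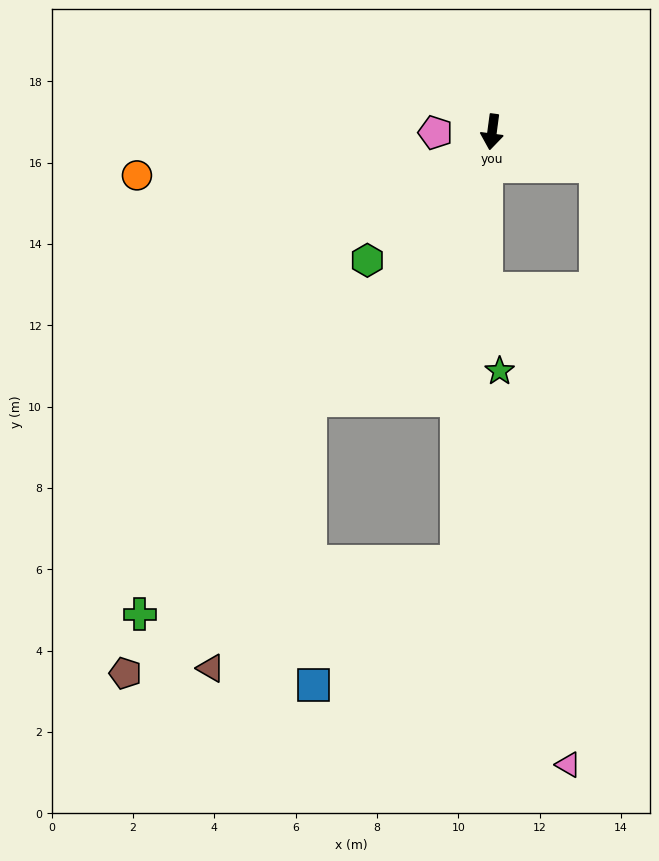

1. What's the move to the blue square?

blocked — turn right 27°, forward 8.0 m, then turn left 35°, forward 7.0 m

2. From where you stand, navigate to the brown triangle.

blocked — turn right 27°, forward 8.0 m, then turn left 14°, forward 7.0 m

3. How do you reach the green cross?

turn right 29°, forward 14.7 m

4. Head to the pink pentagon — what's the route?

turn right 82°, forward 1.4 m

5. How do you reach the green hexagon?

turn right 37°, forward 4.4 m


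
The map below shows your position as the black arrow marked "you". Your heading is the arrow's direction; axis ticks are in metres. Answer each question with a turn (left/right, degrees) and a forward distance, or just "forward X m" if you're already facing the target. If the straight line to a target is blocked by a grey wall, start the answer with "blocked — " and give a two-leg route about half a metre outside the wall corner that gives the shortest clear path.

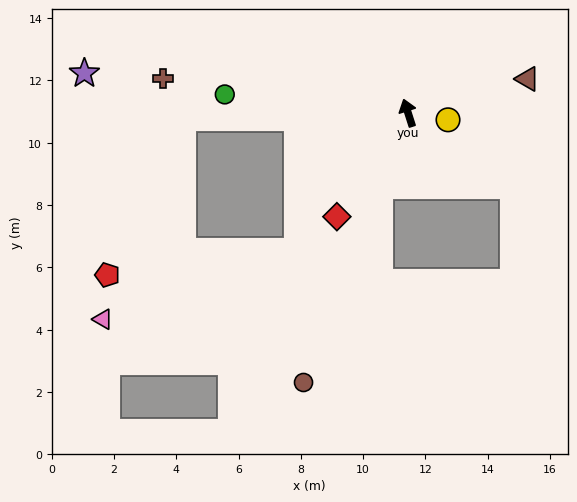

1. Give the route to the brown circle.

turn left 141°, forward 9.3 m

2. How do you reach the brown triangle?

turn right 92°, forward 4.0 m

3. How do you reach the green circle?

turn left 67°, forward 5.9 m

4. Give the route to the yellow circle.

turn right 118°, forward 1.3 m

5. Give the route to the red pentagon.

blocked — turn left 74°, forward 7.2 m, then turn left 62°, forward 5.6 m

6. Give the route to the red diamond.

turn left 128°, forward 4.0 m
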